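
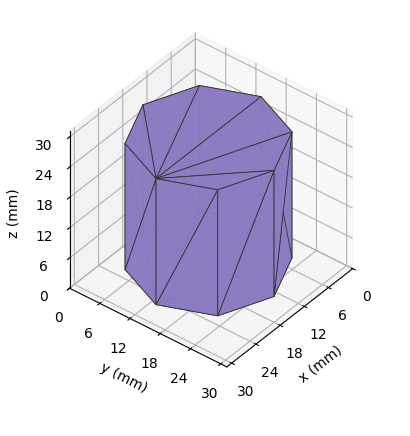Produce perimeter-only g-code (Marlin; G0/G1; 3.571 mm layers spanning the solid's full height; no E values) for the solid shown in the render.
Reading the render: the shape is a regular 8-sided prism (a cylinder approximated with 8 flat sides), circumscribed radius ≈ 13 mm, height ≈ 25 mm (dimensions read to the nearest mm from the axis ticks). For the g-code, the solid's height is divided into equal slices at the stated Δz and each level perimeter traced with G1 moves after a G0 lift.

; perimeter-only toolpath
G21 ; units = mm
G90 ; absolute positioning
G28 ; home
; layer 1
G0 Z3.571
G0 X26.000 Y13.000
G1 X22.192 Y22.192
G1 X13.000 Y26.000
G1 X3.808 Y22.192
G1 X0.000 Y13.000
G1 X3.808 Y3.808
G1 X13.000 Y0.000
G1 X22.192 Y3.808
G1 X26.000 Y13.000
; layer 2
G0 Z7.143
G0 X26.000 Y13.000
G1 X22.192 Y22.192
G1 X13.000 Y26.000
G1 X3.808 Y22.192
G1 X0.000 Y13.000
G1 X3.808 Y3.808
G1 X13.000 Y0.000
G1 X22.192 Y3.808
G1 X26.000 Y13.000
; layer 3
G0 Z10.714
G0 X26.000 Y13.000
G1 X22.192 Y22.192
G1 X13.000 Y26.000
G1 X3.808 Y22.192
G1 X0.000 Y13.000
G1 X3.808 Y3.808
G1 X13.000 Y0.000
G1 X22.192 Y3.808
G1 X26.000 Y13.000
; layer 4
G0 Z14.286
G0 X26.000 Y13.000
G1 X22.192 Y22.192
G1 X13.000 Y26.000
G1 X3.808 Y22.192
G1 X0.000 Y13.000
G1 X3.808 Y3.808
G1 X13.000 Y0.000
G1 X22.192 Y3.808
G1 X26.000 Y13.000
; layer 5
G0 Z17.857
G0 X26.000 Y13.000
G1 X22.192 Y22.192
G1 X13.000 Y26.000
G1 X3.808 Y22.192
G1 X0.000 Y13.000
G1 X3.808 Y3.808
G1 X13.000 Y0.000
G1 X22.192 Y3.808
G1 X26.000 Y13.000
; layer 6
G0 Z21.429
G0 X26.000 Y13.000
G1 X22.192 Y22.192
G1 X13.000 Y26.000
G1 X3.808 Y22.192
G1 X0.000 Y13.000
G1 X3.808 Y3.808
G1 X13.000 Y0.000
G1 X22.192 Y3.808
G1 X26.000 Y13.000
; layer 7
G0 Z25.000
G0 X26.000 Y13.000
G1 X22.192 Y22.192
G1 X13.000 Y26.000
G1 X3.808 Y22.192
G1 X0.000 Y13.000
G1 X3.808 Y3.808
G1 X13.000 Y0.000
G1 X22.192 Y3.808
G1 X26.000 Y13.000
M2 ; end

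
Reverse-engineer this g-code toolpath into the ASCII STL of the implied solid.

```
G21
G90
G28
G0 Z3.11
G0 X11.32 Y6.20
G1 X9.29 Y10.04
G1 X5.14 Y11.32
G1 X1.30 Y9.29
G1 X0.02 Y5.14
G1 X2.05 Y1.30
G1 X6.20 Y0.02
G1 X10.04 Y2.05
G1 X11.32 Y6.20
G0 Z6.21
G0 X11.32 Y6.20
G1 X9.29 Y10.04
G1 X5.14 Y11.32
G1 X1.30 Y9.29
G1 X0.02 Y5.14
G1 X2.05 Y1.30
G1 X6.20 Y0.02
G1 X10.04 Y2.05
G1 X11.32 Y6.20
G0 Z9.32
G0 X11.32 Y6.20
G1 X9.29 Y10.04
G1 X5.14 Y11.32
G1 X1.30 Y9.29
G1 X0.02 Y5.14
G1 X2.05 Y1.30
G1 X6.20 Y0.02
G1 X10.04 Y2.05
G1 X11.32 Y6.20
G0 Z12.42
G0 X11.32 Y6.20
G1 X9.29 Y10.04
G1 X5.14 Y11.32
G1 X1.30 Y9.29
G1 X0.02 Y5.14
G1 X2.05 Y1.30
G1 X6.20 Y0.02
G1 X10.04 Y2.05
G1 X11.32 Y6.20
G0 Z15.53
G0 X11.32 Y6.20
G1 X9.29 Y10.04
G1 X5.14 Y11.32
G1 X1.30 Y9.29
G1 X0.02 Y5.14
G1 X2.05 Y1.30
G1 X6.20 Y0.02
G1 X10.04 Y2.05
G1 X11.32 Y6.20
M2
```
solid part
  facet normal 0.0000 0.0000 -1.0000
    outer loop
      vertex 5.14 11.32 0.00
      vertex 9.29 10.04 0.00
      vertex 11.32 6.20 0.00
    endloop
  endfacet
  facet normal 0.0000 0.0000 -1.0000
    outer loop
      vertex 1.30 9.29 0.00
      vertex 5.14 11.32 0.00
      vertex 11.32 6.20 0.00
    endloop
  endfacet
  facet normal 0.0000 0.0000 -1.0000
    outer loop
      vertex 0.02 5.14 0.00
      vertex 1.30 9.29 0.00
      vertex 11.32 6.20 0.00
    endloop
  endfacet
  facet normal 0.0000 0.0000 -1.0000
    outer loop
      vertex 2.05 1.30 0.00
      vertex 0.02 5.14 0.00
      vertex 11.32 6.20 0.00
    endloop
  endfacet
  facet normal 0.0000 0.0000 -1.0000
    outer loop
      vertex 6.20 0.02 0.00
      vertex 2.05 1.30 0.00
      vertex 11.32 6.20 0.00
    endloop
  endfacet
  facet normal 0.0000 0.0000 -1.0000
    outer loop
      vertex 10.04 2.05 0.00
      vertex 6.20 0.02 0.00
      vertex 11.32 6.20 0.00
    endloop
  endfacet
  facet normal 0.0000 0.0000 1.0000
    outer loop
      vertex 11.32 6.20 15.53
      vertex 9.29 10.04 15.53
      vertex 5.14 11.32 15.53
    endloop
  endfacet
  facet normal 0.0000 0.0000 1.0000
    outer loop
      vertex 11.32 6.20 15.53
      vertex 5.14 11.32 15.53
      vertex 1.30 9.29 15.53
    endloop
  endfacet
  facet normal 0.0000 0.0000 1.0000
    outer loop
      vertex 11.32 6.20 15.53
      vertex 1.30 9.29 15.53
      vertex 0.02 5.14 15.53
    endloop
  endfacet
  facet normal 0.0000 0.0000 1.0000
    outer loop
      vertex 11.32 6.20 15.53
      vertex 0.02 5.14 15.53
      vertex 2.05 1.30 15.53
    endloop
  endfacet
  facet normal 0.0000 0.0000 1.0000
    outer loop
      vertex 11.32 6.20 15.53
      vertex 2.05 1.30 15.53
      vertex 6.20 0.02 15.53
    endloop
  endfacet
  facet normal 0.0000 0.0000 1.0000
    outer loop
      vertex 11.32 6.20 15.53
      vertex 6.20 0.02 15.53
      vertex 10.04 2.05 15.53
    endloop
  endfacet
  facet normal 0.8841 0.4674 0.0000
    outer loop
      vertex 11.32 6.20 0.00
      vertex 9.29 10.04 0.00
      vertex 9.29 10.04 15.53
    endloop
  endfacet
  facet normal 0.8841 0.4674 0.0000
    outer loop
      vertex 11.32 6.20 0.00
      vertex 9.29 10.04 15.53
      vertex 11.32 6.20 15.53
    endloop
  endfacet
  facet normal 0.2947 0.9556 0.0000
    outer loop
      vertex 9.29 10.04 0.00
      vertex 5.14 11.32 0.00
      vertex 5.14 11.32 15.53
    endloop
  endfacet
  facet normal 0.2947 0.9556 0.0000
    outer loop
      vertex 9.29 10.04 0.00
      vertex 5.14 11.32 15.53
      vertex 9.29 10.04 15.53
    endloop
  endfacet
  facet normal -0.4674 0.8841 0.0000
    outer loop
      vertex 5.14 11.32 0.00
      vertex 1.30 9.29 0.00
      vertex 1.30 9.29 15.53
    endloop
  endfacet
  facet normal -0.4674 0.8841 0.0000
    outer loop
      vertex 5.14 11.32 0.00
      vertex 1.30 9.29 15.53
      vertex 5.14 11.32 15.53
    endloop
  endfacet
  facet normal -0.9556 0.2947 0.0000
    outer loop
      vertex 1.30 9.29 0.00
      vertex 0.02 5.14 0.00
      vertex 0.02 5.14 15.53
    endloop
  endfacet
  facet normal -0.9556 0.2947 0.0000
    outer loop
      vertex 1.30 9.29 0.00
      vertex 0.02 5.14 15.53
      vertex 1.30 9.29 15.53
    endloop
  endfacet
  facet normal -0.8841 -0.4674 0.0000
    outer loop
      vertex 0.02 5.14 0.00
      vertex 2.05 1.30 0.00
      vertex 2.05 1.30 15.53
    endloop
  endfacet
  facet normal -0.8841 -0.4674 0.0000
    outer loop
      vertex 0.02 5.14 0.00
      vertex 2.05 1.30 15.53
      vertex 0.02 5.14 15.53
    endloop
  endfacet
  facet normal -0.2947 -0.9556 0.0000
    outer loop
      vertex 2.05 1.30 0.00
      vertex 6.20 0.02 0.00
      vertex 6.20 0.02 15.53
    endloop
  endfacet
  facet normal -0.2947 -0.9556 0.0000
    outer loop
      vertex 2.05 1.30 0.00
      vertex 6.20 0.02 15.53
      vertex 2.05 1.30 15.53
    endloop
  endfacet
  facet normal 0.4674 -0.8841 0.0000
    outer loop
      vertex 6.20 0.02 0.00
      vertex 10.04 2.05 0.00
      vertex 10.04 2.05 15.53
    endloop
  endfacet
  facet normal 0.4674 -0.8841 0.0000
    outer loop
      vertex 6.20 0.02 0.00
      vertex 10.04 2.05 15.53
      vertex 6.20 0.02 15.53
    endloop
  endfacet
  facet normal 0.9556 -0.2947 0.0000
    outer loop
      vertex 10.04 2.05 0.00
      vertex 11.32 6.20 0.00
      vertex 11.32 6.20 15.53
    endloop
  endfacet
  facet normal 0.9556 -0.2947 0.0000
    outer loop
      vertex 10.04 2.05 0.00
      vertex 11.32 6.20 15.53
      vertex 10.04 2.05 15.53
    endloop
  endfacet
endsolid part

The G0 Z moves step by Δz≈3.11 mm. Every layer's G1 loop is the same polygon, so the solid is a straight extrusion of it from z=0 to z≈15.5. Closing with flat bottom and top caps and triangulating gives 28 facets — a regular 8-sided prism (a cylinder approximated with 8 flat sides), circumscribed radius ≈ 5.67 mm, height ≈ 15.5 mm.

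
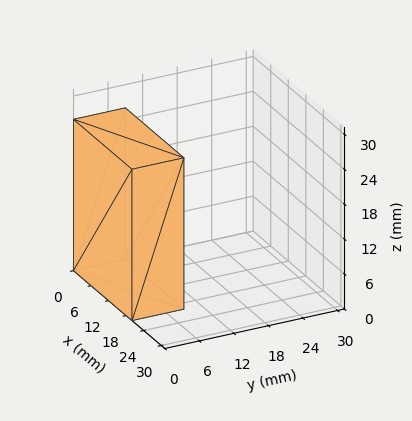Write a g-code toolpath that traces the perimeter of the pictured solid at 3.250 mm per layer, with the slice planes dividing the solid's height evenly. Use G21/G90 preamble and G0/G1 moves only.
Reading the render: the shape is a rectangular box, roughly 20 × 9 mm footprint and 26 mm tall (dimensions read to the nearest mm from the axis ticks). For the g-code, the solid's height is divided into equal slices at the stated Δz and each level perimeter traced with G1 moves after a G0 lift.

; perimeter-only toolpath
G21 ; units = mm
G90 ; absolute positioning
G28 ; home
; layer 1
G0 Z3.250
G0 X0.000 Y0.000
G1 X20.000 Y0.000
G1 X20.000 Y9.000
G1 X0.000 Y9.000
G1 X0.000 Y0.000
; layer 2
G0 Z6.500
G0 X0.000 Y0.000
G1 X20.000 Y0.000
G1 X20.000 Y9.000
G1 X0.000 Y9.000
G1 X0.000 Y0.000
; layer 3
G0 Z9.750
G0 X0.000 Y0.000
G1 X20.000 Y0.000
G1 X20.000 Y9.000
G1 X0.000 Y9.000
G1 X0.000 Y0.000
; layer 4
G0 Z13.000
G0 X0.000 Y0.000
G1 X20.000 Y0.000
G1 X20.000 Y9.000
G1 X0.000 Y9.000
G1 X0.000 Y0.000
; layer 5
G0 Z16.250
G0 X0.000 Y0.000
G1 X20.000 Y0.000
G1 X20.000 Y9.000
G1 X0.000 Y9.000
G1 X0.000 Y0.000
; layer 6
G0 Z19.500
G0 X0.000 Y0.000
G1 X20.000 Y0.000
G1 X20.000 Y9.000
G1 X0.000 Y9.000
G1 X0.000 Y0.000
; layer 7
G0 Z22.750
G0 X0.000 Y0.000
G1 X20.000 Y0.000
G1 X20.000 Y9.000
G1 X0.000 Y9.000
G1 X0.000 Y0.000
; layer 8
G0 Z26.000
G0 X0.000 Y0.000
G1 X20.000 Y0.000
G1 X20.000 Y9.000
G1 X0.000 Y9.000
G1 X0.000 Y0.000
M2 ; end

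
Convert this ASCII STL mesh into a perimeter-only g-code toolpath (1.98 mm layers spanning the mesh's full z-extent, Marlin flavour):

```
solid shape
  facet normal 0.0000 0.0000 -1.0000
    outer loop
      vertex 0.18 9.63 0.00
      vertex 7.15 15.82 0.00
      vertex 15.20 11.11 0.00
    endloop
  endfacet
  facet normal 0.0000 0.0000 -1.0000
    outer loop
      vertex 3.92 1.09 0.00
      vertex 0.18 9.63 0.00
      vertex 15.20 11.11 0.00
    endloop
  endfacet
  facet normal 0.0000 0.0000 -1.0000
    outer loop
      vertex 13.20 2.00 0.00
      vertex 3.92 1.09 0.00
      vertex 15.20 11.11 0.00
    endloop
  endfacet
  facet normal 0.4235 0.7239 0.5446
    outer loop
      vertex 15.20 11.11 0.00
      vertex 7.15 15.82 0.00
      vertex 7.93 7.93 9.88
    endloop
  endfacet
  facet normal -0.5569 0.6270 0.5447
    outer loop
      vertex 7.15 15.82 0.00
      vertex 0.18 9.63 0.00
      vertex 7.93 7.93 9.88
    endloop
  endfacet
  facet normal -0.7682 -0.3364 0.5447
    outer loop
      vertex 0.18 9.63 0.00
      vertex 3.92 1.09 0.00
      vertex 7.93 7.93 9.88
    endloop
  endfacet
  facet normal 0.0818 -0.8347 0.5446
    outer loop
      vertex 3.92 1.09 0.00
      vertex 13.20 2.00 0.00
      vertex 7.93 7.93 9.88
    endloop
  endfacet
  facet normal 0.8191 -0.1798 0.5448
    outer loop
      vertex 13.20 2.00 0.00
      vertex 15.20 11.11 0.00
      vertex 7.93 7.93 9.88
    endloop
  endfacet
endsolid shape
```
; perimeter-only toolpath
G21 ; units = mm
G90 ; absolute positioning
G28 ; home
; layer 1
G0 Z1.98
G0 X13.75 Y10.47
G1 X7.31 Y14.24
G1 X1.73 Y9.29
G1 X4.72 Y2.46
G1 X12.15 Y3.19
G1 X13.75 Y10.47
; layer 2
G0 Z3.95
G0 X12.29 Y9.84
G1 X7.46 Y12.66
G1 X3.28 Y8.95
G1 X5.52 Y3.83
G1 X11.09 Y4.37
G1 X12.29 Y9.84
; layer 3
G0 Z5.93
G0 X10.84 Y9.20
G1 X7.62 Y11.09
G1 X4.83 Y8.61
G1 X6.33 Y5.19
G1 X10.04 Y5.56
G1 X10.84 Y9.20
; layer 4
G0 Z7.90
G0 X9.38 Y8.57
G1 X7.77 Y9.51
G1 X6.38 Y8.27
G1 X7.13 Y6.56
G1 X8.98 Y6.74
G1 X9.38 Y8.57
M2 ; end

The solid is a regular 5-sided pyramid, base circumscribed radius ≈ 7.93 mm, apex at z ≈ 9.88 mm. Slicing at Δz = 1.98 mm — 5 equal slices spanning the solid's height, so layer i sits at z = i·h/5 — gives 4 non-empty perimeters. Each is a 5-segment closed polygon; G0 lifts to the layer z and rapids to the start vertex, then G1 traces the edges. The cross-section shrinks linearly with z (the slice at the apex is degenerate and omitted).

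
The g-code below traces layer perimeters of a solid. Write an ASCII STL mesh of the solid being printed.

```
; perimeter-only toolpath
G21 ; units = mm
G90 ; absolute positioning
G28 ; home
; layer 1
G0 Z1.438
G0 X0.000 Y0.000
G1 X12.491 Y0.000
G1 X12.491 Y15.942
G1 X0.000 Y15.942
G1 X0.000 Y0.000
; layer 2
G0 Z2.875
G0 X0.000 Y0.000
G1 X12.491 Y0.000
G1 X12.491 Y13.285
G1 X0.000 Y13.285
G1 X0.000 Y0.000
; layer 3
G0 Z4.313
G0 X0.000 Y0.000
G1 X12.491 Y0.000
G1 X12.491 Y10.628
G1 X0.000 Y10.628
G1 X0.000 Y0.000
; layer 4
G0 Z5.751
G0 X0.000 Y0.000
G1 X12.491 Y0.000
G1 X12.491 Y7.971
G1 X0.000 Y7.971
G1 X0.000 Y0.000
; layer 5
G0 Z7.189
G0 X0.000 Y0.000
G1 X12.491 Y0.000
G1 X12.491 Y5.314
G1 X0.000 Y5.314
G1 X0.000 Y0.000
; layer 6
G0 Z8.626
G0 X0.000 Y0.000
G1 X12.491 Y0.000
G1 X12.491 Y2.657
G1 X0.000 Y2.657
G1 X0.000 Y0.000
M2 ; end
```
solid part
  facet normal 0.0000 0.0000 -1.0000
    outer loop
      vertex 12.491 18.599 0.000
      vertex 12.491 0.000 0.000
      vertex 0.000 0.000 0.000
    endloop
  endfacet
  facet normal 0.0000 0.0000 -1.0000
    outer loop
      vertex 0.000 18.599 0.000
      vertex 12.491 18.599 0.000
      vertex 0.000 0.000 0.000
    endloop
  endfacet
  facet normal 0.0000 -1.0000 0.0000
    outer loop
      vertex 0.000 0.000 0.000
      vertex 12.491 0.000 0.000
      vertex 12.491 0.000 10.064
    endloop
  endfacet
  facet normal 0.0000 -1.0000 0.0000
    outer loop
      vertex 0.000 0.000 0.000
      vertex 12.491 0.000 10.064
      vertex 0.000 0.000 10.064
    endloop
  endfacet
  facet normal 0.0000 0.4759 0.8795
    outer loop
      vertex 0.000 0.000 10.064
      vertex 12.491 0.000 10.064
      vertex 12.491 18.599 0.000
    endloop
  endfacet
  facet normal 0.0000 0.4759 0.8795
    outer loop
      vertex 0.000 0.000 10.064
      vertex 12.491 18.599 0.000
      vertex 0.000 18.599 0.000
    endloop
  endfacet
  facet normal -1.0000 0.0000 0.0000
    outer loop
      vertex 0.000 0.000 10.064
      vertex 0.000 18.599 0.000
      vertex 0.000 0.000 0.000
    endloop
  endfacet
  facet normal 1.0000 0.0000 0.0000
    outer loop
      vertex 12.491 0.000 0.000
      vertex 12.491 18.599 0.000
      vertex 12.491 0.000 10.064
    endloop
  endfacet
endsolid part

The G0 Z moves step by Δz≈1.438 mm. The G1 loops shrink linearly with z, so the solid tapers from its base footprint up to z≈10.1. Closing with a flat bottom cap and the tapered top and triangulating gives 8 facets — a wedge (ramp): 12.5 × 18.6 mm base, rising to 10.1 mm along the y=0 edge and sloping linearly to z=0 at y=18.6.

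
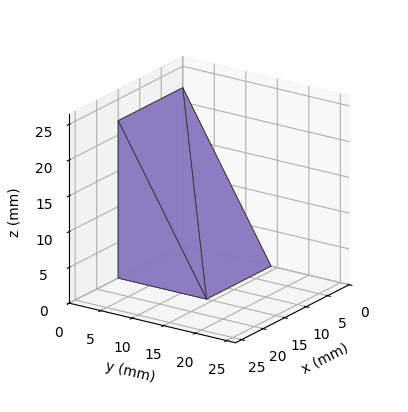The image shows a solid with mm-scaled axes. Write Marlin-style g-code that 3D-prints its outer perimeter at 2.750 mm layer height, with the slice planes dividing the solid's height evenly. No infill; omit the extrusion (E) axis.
Reading the render: the shape is a wedge (ramp): 15 × 14 mm base, rising to 22 mm along the y=0 edge and sloping linearly to z=0 at y=14 (dimensions read to the nearest mm from the axis ticks). For the g-code, the solid's height is divided into equal slices at the stated Δz and each level perimeter traced with G1 moves after a G0 lift.

; perimeter-only toolpath
G21 ; units = mm
G90 ; absolute positioning
G28 ; home
; layer 1
G0 Z2.750
G0 X0.000 Y0.000
G1 X15.000 Y0.000
G1 X15.000 Y12.250
G1 X0.000 Y12.250
G1 X0.000 Y0.000
; layer 2
G0 Z5.500
G0 X0.000 Y0.000
G1 X15.000 Y0.000
G1 X15.000 Y10.500
G1 X0.000 Y10.500
G1 X0.000 Y0.000
; layer 3
G0 Z8.250
G0 X0.000 Y0.000
G1 X15.000 Y0.000
G1 X15.000 Y8.750
G1 X0.000 Y8.750
G1 X0.000 Y0.000
; layer 4
G0 Z11.000
G0 X0.000 Y0.000
G1 X15.000 Y0.000
G1 X15.000 Y7.000
G1 X0.000 Y7.000
G1 X0.000 Y0.000
; layer 5
G0 Z13.750
G0 X0.000 Y0.000
G1 X15.000 Y0.000
G1 X15.000 Y5.250
G1 X0.000 Y5.250
G1 X0.000 Y0.000
; layer 6
G0 Z16.500
G0 X0.000 Y0.000
G1 X15.000 Y0.000
G1 X15.000 Y3.500
G1 X0.000 Y3.500
G1 X0.000 Y0.000
; layer 7
G0 Z19.250
G0 X0.000 Y0.000
G1 X15.000 Y0.000
G1 X15.000 Y1.750
G1 X0.000 Y1.750
G1 X0.000 Y0.000
M2 ; end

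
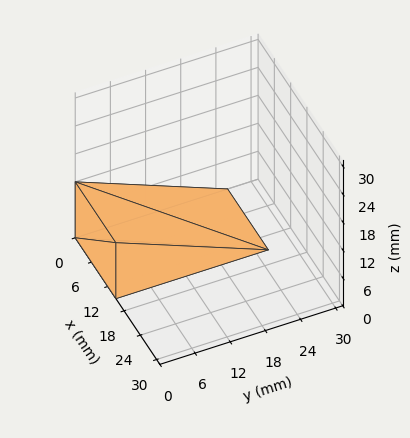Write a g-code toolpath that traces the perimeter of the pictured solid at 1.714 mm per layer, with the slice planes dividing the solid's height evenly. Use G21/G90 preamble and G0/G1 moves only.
Reading the render: the shape is a wedge (ramp): 15 × 26 mm base, rising to 12 mm along the y=0 edge and sloping linearly to z=0 at y=26 (dimensions read to the nearest mm from the axis ticks). For the g-code, the solid's height is divided into equal slices at the stated Δz and each level perimeter traced with G1 moves after a G0 lift.

; perimeter-only toolpath
G21 ; units = mm
G90 ; absolute positioning
G28 ; home
; layer 1
G0 Z1.714
G0 X0.000 Y0.000
G1 X15.000 Y0.000
G1 X15.000 Y22.286
G1 X0.000 Y22.286
G1 X0.000 Y0.000
; layer 2
G0 Z3.429
G0 X0.000 Y0.000
G1 X15.000 Y0.000
G1 X15.000 Y18.571
G1 X0.000 Y18.571
G1 X0.000 Y0.000
; layer 3
G0 Z5.143
G0 X0.000 Y0.000
G1 X15.000 Y0.000
G1 X15.000 Y14.857
G1 X0.000 Y14.857
G1 X0.000 Y0.000
; layer 4
G0 Z6.857
G0 X0.000 Y0.000
G1 X15.000 Y0.000
G1 X15.000 Y11.143
G1 X0.000 Y11.143
G1 X0.000 Y0.000
; layer 5
G0 Z8.571
G0 X0.000 Y0.000
G1 X15.000 Y0.000
G1 X15.000 Y7.429
G1 X0.000 Y7.429
G1 X0.000 Y0.000
; layer 6
G0 Z10.286
G0 X0.000 Y0.000
G1 X15.000 Y0.000
G1 X15.000 Y3.714
G1 X0.000 Y3.714
G1 X0.000 Y0.000
M2 ; end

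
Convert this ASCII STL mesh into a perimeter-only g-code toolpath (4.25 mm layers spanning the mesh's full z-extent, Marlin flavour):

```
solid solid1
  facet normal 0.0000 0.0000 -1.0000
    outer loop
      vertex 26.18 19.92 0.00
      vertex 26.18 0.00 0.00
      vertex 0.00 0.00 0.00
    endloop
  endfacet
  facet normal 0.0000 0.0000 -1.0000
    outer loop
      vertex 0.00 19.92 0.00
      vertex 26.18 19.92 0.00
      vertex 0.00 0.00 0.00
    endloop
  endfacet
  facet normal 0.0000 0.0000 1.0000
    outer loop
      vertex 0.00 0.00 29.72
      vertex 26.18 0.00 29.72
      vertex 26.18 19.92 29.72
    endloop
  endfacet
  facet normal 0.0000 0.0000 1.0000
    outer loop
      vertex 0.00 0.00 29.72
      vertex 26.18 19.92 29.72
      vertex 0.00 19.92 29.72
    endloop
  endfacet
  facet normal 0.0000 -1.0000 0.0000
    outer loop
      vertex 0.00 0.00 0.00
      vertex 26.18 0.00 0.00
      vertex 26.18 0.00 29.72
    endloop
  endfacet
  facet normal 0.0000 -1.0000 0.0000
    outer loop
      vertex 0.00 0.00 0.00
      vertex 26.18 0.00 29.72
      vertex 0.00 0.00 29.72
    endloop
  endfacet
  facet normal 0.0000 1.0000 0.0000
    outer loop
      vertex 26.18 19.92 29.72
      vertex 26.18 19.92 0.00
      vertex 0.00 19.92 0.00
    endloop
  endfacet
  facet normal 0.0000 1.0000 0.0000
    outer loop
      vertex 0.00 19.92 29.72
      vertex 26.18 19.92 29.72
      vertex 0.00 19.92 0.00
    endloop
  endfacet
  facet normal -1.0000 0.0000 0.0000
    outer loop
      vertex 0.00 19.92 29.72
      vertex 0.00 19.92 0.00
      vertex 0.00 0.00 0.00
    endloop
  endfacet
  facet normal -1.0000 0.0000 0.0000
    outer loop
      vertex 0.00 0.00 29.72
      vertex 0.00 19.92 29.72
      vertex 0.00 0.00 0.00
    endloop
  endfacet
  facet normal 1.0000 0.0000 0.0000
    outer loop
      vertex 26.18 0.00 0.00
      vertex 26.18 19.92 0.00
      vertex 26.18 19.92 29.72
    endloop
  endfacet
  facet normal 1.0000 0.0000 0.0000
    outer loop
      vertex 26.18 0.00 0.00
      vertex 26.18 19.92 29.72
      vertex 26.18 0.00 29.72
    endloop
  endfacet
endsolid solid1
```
; perimeter-only toolpath
G21 ; units = mm
G90 ; absolute positioning
G28 ; home
; layer 1
G0 Z4.25
G0 X0.00 Y0.00
G1 X26.18 Y0.00
G1 X26.18 Y19.92
G1 X0.00 Y19.92
G1 X0.00 Y0.00
; layer 2
G0 Z8.49
G0 X0.00 Y0.00
G1 X26.18 Y0.00
G1 X26.18 Y19.92
G1 X0.00 Y19.92
G1 X0.00 Y0.00
; layer 3
G0 Z12.74
G0 X0.00 Y0.00
G1 X26.18 Y0.00
G1 X26.18 Y19.92
G1 X0.00 Y19.92
G1 X0.00 Y0.00
; layer 4
G0 Z16.98
G0 X0.00 Y0.00
G1 X26.18 Y0.00
G1 X26.18 Y19.92
G1 X0.00 Y19.92
G1 X0.00 Y0.00
; layer 5
G0 Z21.23
G0 X0.00 Y0.00
G1 X26.18 Y0.00
G1 X26.18 Y19.92
G1 X0.00 Y19.92
G1 X0.00 Y0.00
; layer 6
G0 Z25.47
G0 X0.00 Y0.00
G1 X26.18 Y0.00
G1 X26.18 Y19.92
G1 X0.00 Y19.92
G1 X0.00 Y0.00
; layer 7
G0 Z29.72
G0 X0.00 Y0.00
G1 X26.18 Y0.00
G1 X26.18 Y19.92
G1 X0.00 Y19.92
G1 X0.00 Y0.00
M2 ; end

The solid is a rectangular box, roughly 26.2 × 19.9 mm footprint and 29.7 mm tall. Slicing at Δz = 4.25 mm — 7 equal slices spanning the solid's height, so layer i sits at z = i·h/7 — gives 7 non-empty perimeters. Each is a 4-segment closed polygon; G0 lifts to the layer z and rapids to the start vertex, then G1 traces the edges.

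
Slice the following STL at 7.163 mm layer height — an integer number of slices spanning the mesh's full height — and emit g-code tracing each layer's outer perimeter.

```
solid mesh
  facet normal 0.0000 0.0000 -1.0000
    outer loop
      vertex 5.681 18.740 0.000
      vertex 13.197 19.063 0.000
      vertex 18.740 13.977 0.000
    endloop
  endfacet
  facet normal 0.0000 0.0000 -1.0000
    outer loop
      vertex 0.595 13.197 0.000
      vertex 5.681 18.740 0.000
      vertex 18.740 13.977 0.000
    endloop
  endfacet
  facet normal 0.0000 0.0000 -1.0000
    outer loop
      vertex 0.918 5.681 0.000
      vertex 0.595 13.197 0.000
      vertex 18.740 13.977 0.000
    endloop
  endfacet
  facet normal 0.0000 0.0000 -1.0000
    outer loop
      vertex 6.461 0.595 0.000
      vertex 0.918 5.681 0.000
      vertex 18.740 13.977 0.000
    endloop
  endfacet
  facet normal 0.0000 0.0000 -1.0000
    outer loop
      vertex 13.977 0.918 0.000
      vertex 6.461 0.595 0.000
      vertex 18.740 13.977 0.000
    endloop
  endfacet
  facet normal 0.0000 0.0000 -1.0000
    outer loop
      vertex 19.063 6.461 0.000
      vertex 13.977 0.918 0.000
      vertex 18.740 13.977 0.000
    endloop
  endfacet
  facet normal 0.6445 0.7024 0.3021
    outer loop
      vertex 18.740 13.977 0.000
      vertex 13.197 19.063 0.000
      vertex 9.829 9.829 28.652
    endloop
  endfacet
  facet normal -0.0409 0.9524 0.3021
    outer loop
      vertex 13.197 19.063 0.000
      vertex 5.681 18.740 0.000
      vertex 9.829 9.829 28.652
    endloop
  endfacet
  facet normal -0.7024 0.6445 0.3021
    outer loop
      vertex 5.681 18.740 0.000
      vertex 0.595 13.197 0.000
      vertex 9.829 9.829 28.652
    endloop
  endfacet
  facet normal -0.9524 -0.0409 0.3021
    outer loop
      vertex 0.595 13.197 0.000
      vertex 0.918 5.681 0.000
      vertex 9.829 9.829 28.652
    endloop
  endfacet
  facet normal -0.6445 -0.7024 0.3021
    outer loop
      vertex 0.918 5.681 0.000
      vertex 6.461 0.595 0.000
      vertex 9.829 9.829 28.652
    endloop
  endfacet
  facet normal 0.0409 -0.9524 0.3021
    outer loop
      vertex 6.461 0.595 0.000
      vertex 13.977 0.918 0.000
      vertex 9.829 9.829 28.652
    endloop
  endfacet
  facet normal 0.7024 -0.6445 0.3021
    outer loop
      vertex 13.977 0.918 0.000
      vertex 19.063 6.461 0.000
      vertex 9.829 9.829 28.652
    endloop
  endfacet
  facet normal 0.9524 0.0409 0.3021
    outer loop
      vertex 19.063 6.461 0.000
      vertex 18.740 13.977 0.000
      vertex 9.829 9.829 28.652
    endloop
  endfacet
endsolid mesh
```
; perimeter-only toolpath
G21 ; units = mm
G90 ; absolute positioning
G28 ; home
; layer 1
G0 Z7.163
G0 X16.512 Y12.940
G1 X12.355 Y16.755
G1 X6.718 Y16.512
G1 X2.904 Y12.355
G1 X3.146 Y6.718
G1 X7.303 Y2.904
G1 X12.940 Y3.146
G1 X16.755 Y7.303
G1 X16.512 Y12.940
; layer 2
G0 Z14.326
G0 X14.284 Y11.903
G1 X11.513 Y14.446
G1 X7.755 Y14.284
G1 X5.212 Y11.513
G1 X5.373 Y7.755
G1 X8.145 Y5.212
G1 X11.903 Y5.373
G1 X14.446 Y8.145
G1 X14.284 Y11.903
; layer 3
G0 Z21.489
G0 X12.057 Y10.866
G1 X10.671 Y12.137
G1 X8.792 Y12.057
G1 X7.521 Y10.671
G1 X7.601 Y8.792
G1 X8.987 Y7.521
G1 X10.866 Y7.601
G1 X12.137 Y8.987
G1 X12.057 Y10.866
M2 ; end

The solid is a regular 8-sided pyramid, base circumscribed radius ≈ 9.83 mm, apex at z ≈ 28.7 mm. Slicing at Δz = 7.163 mm — 4 equal slices spanning the solid's height, so layer i sits at z = i·h/4 — gives 3 non-empty perimeters. Each is a 8-segment closed polygon; G0 lifts to the layer z and rapids to the start vertex, then G1 traces the edges. The cross-section shrinks linearly with z (the slice at the apex is degenerate and omitted).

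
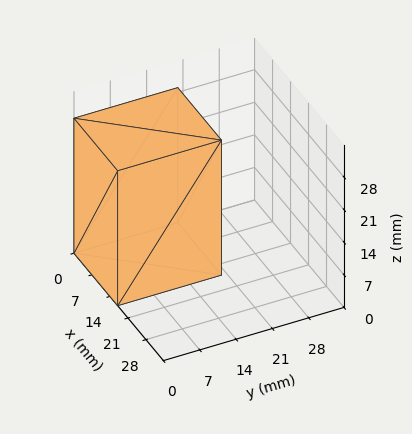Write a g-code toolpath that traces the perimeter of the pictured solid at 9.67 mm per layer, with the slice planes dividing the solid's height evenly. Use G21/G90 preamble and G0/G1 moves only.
Reading the render: the shape is a rectangular box, roughly 17 × 20 mm footprint and 29 mm tall (dimensions read to the nearest mm from the axis ticks). For the g-code, the solid's height is divided into equal slices at the stated Δz and each level perimeter traced with G1 moves after a G0 lift.

; perimeter-only toolpath
G21 ; units = mm
G90 ; absolute positioning
G28 ; home
; layer 1
G0 Z9.67
G0 X0.00 Y0.00
G1 X17.00 Y0.00
G1 X17.00 Y20.00
G1 X0.00 Y20.00
G1 X0.00 Y0.00
; layer 2
G0 Z19.33
G0 X0.00 Y0.00
G1 X17.00 Y0.00
G1 X17.00 Y20.00
G1 X0.00 Y20.00
G1 X0.00 Y0.00
; layer 3
G0 Z29.00
G0 X0.00 Y0.00
G1 X17.00 Y0.00
G1 X17.00 Y20.00
G1 X0.00 Y20.00
G1 X0.00 Y0.00
M2 ; end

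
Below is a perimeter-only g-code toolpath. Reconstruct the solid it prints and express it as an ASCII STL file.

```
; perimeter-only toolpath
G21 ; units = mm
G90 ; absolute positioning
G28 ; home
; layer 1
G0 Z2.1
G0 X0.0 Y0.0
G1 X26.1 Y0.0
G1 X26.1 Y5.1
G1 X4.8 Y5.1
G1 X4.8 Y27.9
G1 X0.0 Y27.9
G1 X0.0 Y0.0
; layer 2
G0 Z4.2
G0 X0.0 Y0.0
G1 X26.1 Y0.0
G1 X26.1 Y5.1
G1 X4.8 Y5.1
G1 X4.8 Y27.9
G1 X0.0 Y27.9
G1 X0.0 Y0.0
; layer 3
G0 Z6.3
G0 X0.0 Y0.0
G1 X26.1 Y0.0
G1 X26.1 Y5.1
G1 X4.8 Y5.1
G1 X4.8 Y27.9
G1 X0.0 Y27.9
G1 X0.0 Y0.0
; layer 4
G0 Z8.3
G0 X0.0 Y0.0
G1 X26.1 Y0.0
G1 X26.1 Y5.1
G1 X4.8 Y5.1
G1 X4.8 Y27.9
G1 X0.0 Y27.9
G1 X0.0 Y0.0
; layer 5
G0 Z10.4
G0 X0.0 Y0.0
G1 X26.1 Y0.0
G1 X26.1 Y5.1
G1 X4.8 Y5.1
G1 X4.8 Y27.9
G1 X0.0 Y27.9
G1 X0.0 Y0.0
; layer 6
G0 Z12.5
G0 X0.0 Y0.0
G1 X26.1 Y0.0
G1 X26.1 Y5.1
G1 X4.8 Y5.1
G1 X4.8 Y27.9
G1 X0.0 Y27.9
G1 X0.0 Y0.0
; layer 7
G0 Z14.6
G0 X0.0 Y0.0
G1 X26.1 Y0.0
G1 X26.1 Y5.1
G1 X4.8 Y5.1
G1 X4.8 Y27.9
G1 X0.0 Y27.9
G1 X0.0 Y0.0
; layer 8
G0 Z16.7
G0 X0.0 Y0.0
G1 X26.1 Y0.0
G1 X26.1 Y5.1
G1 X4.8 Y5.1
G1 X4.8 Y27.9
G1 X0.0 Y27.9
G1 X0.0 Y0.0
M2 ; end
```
solid part
  facet normal 0.0000 0.0000 -1.0000
    outer loop
      vertex 26.1 5.1 0.0
      vertex 26.1 0.0 0.0
      vertex 0.0 0.0 0.0
    endloop
  endfacet
  facet normal 0.0000 0.0000 -1.0000
    outer loop
      vertex 4.8 5.1 0.0
      vertex 26.1 5.1 0.0
      vertex 0.0 0.0 0.0
    endloop
  endfacet
  facet normal 0.0000 0.0000 -1.0000
    outer loop
      vertex 4.8 27.9 0.0
      vertex 4.8 5.1 0.0
      vertex 0.0 0.0 0.0
    endloop
  endfacet
  facet normal 0.0000 0.0000 -1.0000
    outer loop
      vertex 0.0 27.9 0.0
      vertex 4.8 27.9 0.0
      vertex 0.0 0.0 0.0
    endloop
  endfacet
  facet normal 0.0000 0.0000 1.0000
    outer loop
      vertex 0.0 0.0 16.7
      vertex 26.1 0.0 16.7
      vertex 26.1 5.1 16.7
    endloop
  endfacet
  facet normal 0.0000 0.0000 1.0000
    outer loop
      vertex 0.0 0.0 16.7
      vertex 26.1 5.1 16.7
      vertex 4.8 5.1 16.7
    endloop
  endfacet
  facet normal 0.0000 0.0000 1.0000
    outer loop
      vertex 0.0 0.0 16.7
      vertex 4.8 5.1 16.7
      vertex 4.8 27.9 16.7
    endloop
  endfacet
  facet normal 0.0000 0.0000 1.0000
    outer loop
      vertex 0.0 0.0 16.7
      vertex 4.8 27.9 16.7
      vertex 0.0 27.9 16.7
    endloop
  endfacet
  facet normal 0.0000 -1.0000 0.0000
    outer loop
      vertex 0.0 0.0 0.0
      vertex 26.1 0.0 0.0
      vertex 26.1 0.0 16.7
    endloop
  endfacet
  facet normal 0.0000 -1.0000 0.0000
    outer loop
      vertex 0.0 0.0 0.0
      vertex 26.1 0.0 16.7
      vertex 0.0 0.0 16.7
    endloop
  endfacet
  facet normal 1.0000 0.0000 0.0000
    outer loop
      vertex 26.1 0.0 0.0
      vertex 26.1 5.1 0.0
      vertex 26.1 5.1 16.7
    endloop
  endfacet
  facet normal 1.0000 0.0000 0.0000
    outer loop
      vertex 26.1 0.0 0.0
      vertex 26.1 5.1 16.7
      vertex 26.1 0.0 16.7
    endloop
  endfacet
  facet normal 0.0000 1.0000 0.0000
    outer loop
      vertex 26.1 5.1 0.0
      vertex 4.8 5.1 0.0
      vertex 4.8 5.1 16.7
    endloop
  endfacet
  facet normal 0.0000 1.0000 0.0000
    outer loop
      vertex 26.1 5.1 0.0
      vertex 4.8 5.1 16.7
      vertex 26.1 5.1 16.7
    endloop
  endfacet
  facet normal 1.0000 0.0000 0.0000
    outer loop
      vertex 4.8 5.1 0.0
      vertex 4.8 27.9 0.0
      vertex 4.8 27.9 16.7
    endloop
  endfacet
  facet normal 1.0000 0.0000 0.0000
    outer loop
      vertex 4.8 5.1 0.0
      vertex 4.8 27.9 16.7
      vertex 4.8 5.1 16.7
    endloop
  endfacet
  facet normal 0.0000 1.0000 0.0000
    outer loop
      vertex 4.8 27.9 0.0
      vertex 0.0 27.9 0.0
      vertex 0.0 27.9 16.7
    endloop
  endfacet
  facet normal 0.0000 1.0000 0.0000
    outer loop
      vertex 4.8 27.9 0.0
      vertex 0.0 27.9 16.7
      vertex 4.8 27.9 16.7
    endloop
  endfacet
  facet normal -1.0000 0.0000 0.0000
    outer loop
      vertex 0.0 27.9 0.0
      vertex 0.0 0.0 0.0
      vertex 0.0 0.0 16.7
    endloop
  endfacet
  facet normal -1.0000 0.0000 0.0000
    outer loop
      vertex 0.0 27.9 0.0
      vertex 0.0 0.0 16.7
      vertex 0.0 27.9 16.7
    endloop
  endfacet
endsolid part

The G0 Z moves step by Δz≈2.1 mm. Every layer's G1 loop is the same polygon, so the solid is a straight extrusion of it from z=0 to z≈16.7. Closing with flat bottom and top caps and triangulating gives 20 facets — an L-shaped prism: outer 26.1 × 27.9 mm, arm thicknesses ≈ 5.1 mm (horizontal) and 4.8 mm (vertical), extruded 16.7 mm in z.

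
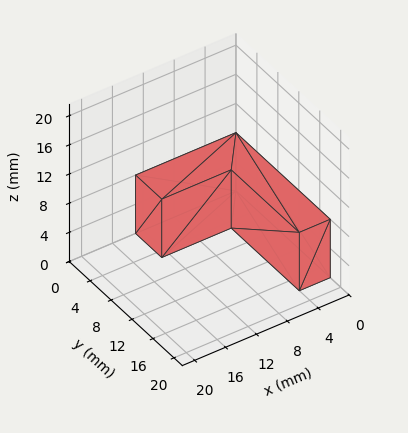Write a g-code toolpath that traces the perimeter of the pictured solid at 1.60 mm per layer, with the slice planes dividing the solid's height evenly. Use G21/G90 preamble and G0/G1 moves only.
Reading the render: the shape is an L-shaped prism: outer 13 × 18 mm, arm thicknesses ≈ 5 mm (horizontal) and 4 mm (vertical), extruded 8 mm in z (dimensions read to the nearest mm from the axis ticks). For the g-code, the solid's height is divided into equal slices at the stated Δz and each level perimeter traced with G1 moves after a G0 lift.

; perimeter-only toolpath
G21 ; units = mm
G90 ; absolute positioning
G28 ; home
; layer 1
G0 Z1.60
G0 X0.00 Y0.00
G1 X13.00 Y0.00
G1 X13.00 Y5.00
G1 X4.00 Y5.00
G1 X4.00 Y18.00
G1 X0.00 Y18.00
G1 X0.00 Y0.00
; layer 2
G0 Z3.20
G0 X0.00 Y0.00
G1 X13.00 Y0.00
G1 X13.00 Y5.00
G1 X4.00 Y5.00
G1 X4.00 Y18.00
G1 X0.00 Y18.00
G1 X0.00 Y0.00
; layer 3
G0 Z4.80
G0 X0.00 Y0.00
G1 X13.00 Y0.00
G1 X13.00 Y5.00
G1 X4.00 Y5.00
G1 X4.00 Y18.00
G1 X0.00 Y18.00
G1 X0.00 Y0.00
; layer 4
G0 Z6.40
G0 X0.00 Y0.00
G1 X13.00 Y0.00
G1 X13.00 Y5.00
G1 X4.00 Y5.00
G1 X4.00 Y18.00
G1 X0.00 Y18.00
G1 X0.00 Y0.00
; layer 5
G0 Z8.00
G0 X0.00 Y0.00
G1 X13.00 Y0.00
G1 X13.00 Y5.00
G1 X4.00 Y5.00
G1 X4.00 Y18.00
G1 X0.00 Y18.00
G1 X0.00 Y0.00
M2 ; end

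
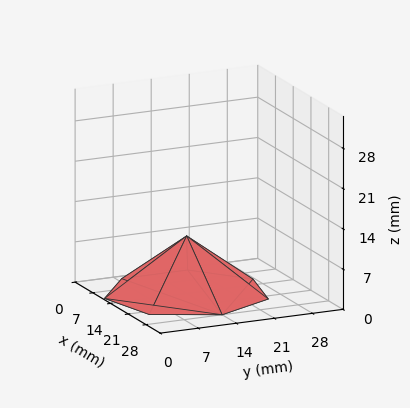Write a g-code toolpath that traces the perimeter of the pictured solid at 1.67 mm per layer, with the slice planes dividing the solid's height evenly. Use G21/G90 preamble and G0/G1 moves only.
Reading the render: the shape is a regular 7-sided pyramid, base circumscribed radius ≈ 14 mm, apex at z ≈ 10 mm (dimensions read to the nearest mm from the axis ticks). For the g-code, the solid's height is divided into equal slices at the stated Δz and each level perimeter traced with G1 moves after a G0 lift.

; perimeter-only toolpath
G21 ; units = mm
G90 ; absolute positioning
G28 ; home
; layer 1
G0 Z1.67
G0 X25.67 Y14.00
G1 X21.28 Y23.12
G1 X11.40 Y25.38
G1 X3.49 Y19.06
G1 X3.49 Y8.94
G1 X11.40 Y2.63
G1 X21.28 Y4.88
G1 X25.67 Y14.00
; layer 2
G0 Z3.33
G0 X23.33 Y14.00
G1 X19.82 Y21.30
G1 X11.92 Y23.10
G1 X5.59 Y18.05
G1 X5.59 Y9.95
G1 X11.92 Y4.90
G1 X19.82 Y6.70
G1 X23.33 Y14.00
; layer 3
G0 Z5.00
G0 X21.00 Y14.00
G1 X18.37 Y19.48
G1 X12.44 Y20.82
G1 X7.70 Y17.04
G1 X7.70 Y10.96
G1 X12.44 Y7.17
G1 X18.37 Y8.53
G1 X21.00 Y14.00
; layer 4
G0 Z6.67
G0 X18.67 Y14.00
G1 X16.91 Y17.65
G1 X12.96 Y18.55
G1 X9.80 Y16.02
G1 X9.80 Y11.98
G1 X12.96 Y9.45
G1 X16.91 Y10.35
G1 X18.67 Y14.00
; layer 5
G0 Z8.33
G0 X16.33 Y14.00
G1 X15.46 Y15.82
G1 X13.48 Y16.27
G1 X11.90 Y15.01
G1 X11.90 Y12.99
G1 X13.48 Y11.73
G1 X15.46 Y12.18
G1 X16.33 Y14.00
M2 ; end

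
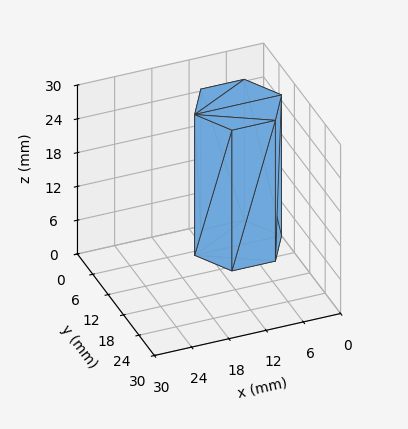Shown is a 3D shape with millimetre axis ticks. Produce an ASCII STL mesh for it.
Reading the render: the shape is a regular 6-sided prism (a cylinder approximated with 6 flat sides), circumscribed radius ≈ 7 mm, height ≈ 25 mm (dimensions read to the nearest mm from the axis ticks). For the STL, each face is triangulated and given an outward normal.

solid part
  facet normal 0.0000 0.0000 -1.0000
    outer loop
      vertex 3.50 13.06 0.00
      vertex 10.50 13.06 0.00
      vertex 14.00 7.00 0.00
    endloop
  endfacet
  facet normal 0.0000 0.0000 -1.0000
    outer loop
      vertex 0.00 7.00 0.00
      vertex 3.50 13.06 0.00
      vertex 14.00 7.00 0.00
    endloop
  endfacet
  facet normal 0.0000 0.0000 -1.0000
    outer loop
      vertex 3.50 0.94 0.00
      vertex 0.00 7.00 0.00
      vertex 14.00 7.00 0.00
    endloop
  endfacet
  facet normal 0.0000 0.0000 -1.0000
    outer loop
      vertex 10.50 0.94 0.00
      vertex 3.50 0.94 0.00
      vertex 14.00 7.00 0.00
    endloop
  endfacet
  facet normal 0.0000 0.0000 1.0000
    outer loop
      vertex 14.00 7.00 25.00
      vertex 10.50 13.06 25.00
      vertex 3.50 13.06 25.00
    endloop
  endfacet
  facet normal 0.0000 0.0000 1.0000
    outer loop
      vertex 14.00 7.00 25.00
      vertex 3.50 13.06 25.00
      vertex 0.00 7.00 25.00
    endloop
  endfacet
  facet normal 0.0000 0.0000 1.0000
    outer loop
      vertex 14.00 7.00 25.00
      vertex 0.00 7.00 25.00
      vertex 3.50 0.94 25.00
    endloop
  endfacet
  facet normal 0.0000 0.0000 1.0000
    outer loop
      vertex 14.00 7.00 25.00
      vertex 3.50 0.94 25.00
      vertex 10.50 0.94 25.00
    endloop
  endfacet
  facet normal 0.8659 0.5001 0.0000
    outer loop
      vertex 14.00 7.00 0.00
      vertex 10.50 13.06 0.00
      vertex 10.50 13.06 25.00
    endloop
  endfacet
  facet normal 0.8659 0.5001 0.0000
    outer loop
      vertex 14.00 7.00 0.00
      vertex 10.50 13.06 25.00
      vertex 14.00 7.00 25.00
    endloop
  endfacet
  facet normal 0.0000 1.0000 0.0000
    outer loop
      vertex 10.50 13.06 0.00
      vertex 3.50 13.06 0.00
      vertex 3.50 13.06 25.00
    endloop
  endfacet
  facet normal 0.0000 1.0000 0.0000
    outer loop
      vertex 10.50 13.06 0.00
      vertex 3.50 13.06 25.00
      vertex 10.50 13.06 25.00
    endloop
  endfacet
  facet normal -0.8659 0.5001 0.0000
    outer loop
      vertex 3.50 13.06 0.00
      vertex 0.00 7.00 0.00
      vertex 0.00 7.00 25.00
    endloop
  endfacet
  facet normal -0.8659 0.5001 0.0000
    outer loop
      vertex 3.50 13.06 0.00
      vertex 0.00 7.00 25.00
      vertex 3.50 13.06 25.00
    endloop
  endfacet
  facet normal -0.8659 -0.5001 0.0000
    outer loop
      vertex 0.00 7.00 0.00
      vertex 3.50 0.94 0.00
      vertex 3.50 0.94 25.00
    endloop
  endfacet
  facet normal -0.8659 -0.5001 0.0000
    outer loop
      vertex 0.00 7.00 0.00
      vertex 3.50 0.94 25.00
      vertex 0.00 7.00 25.00
    endloop
  endfacet
  facet normal 0.0000 -1.0000 0.0000
    outer loop
      vertex 3.50 0.94 0.00
      vertex 10.50 0.94 0.00
      vertex 10.50 0.94 25.00
    endloop
  endfacet
  facet normal 0.0000 -1.0000 0.0000
    outer loop
      vertex 3.50 0.94 0.00
      vertex 10.50 0.94 25.00
      vertex 3.50 0.94 25.00
    endloop
  endfacet
  facet normal 0.8659 -0.5001 0.0000
    outer loop
      vertex 10.50 0.94 0.00
      vertex 14.00 7.00 0.00
      vertex 14.00 7.00 25.00
    endloop
  endfacet
  facet normal 0.8659 -0.5001 0.0000
    outer loop
      vertex 10.50 0.94 0.00
      vertex 14.00 7.00 25.00
      vertex 10.50 0.94 25.00
    endloop
  endfacet
endsolid part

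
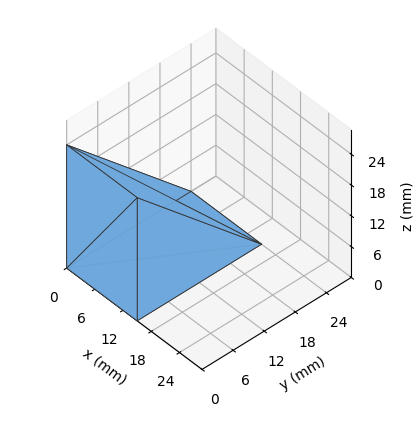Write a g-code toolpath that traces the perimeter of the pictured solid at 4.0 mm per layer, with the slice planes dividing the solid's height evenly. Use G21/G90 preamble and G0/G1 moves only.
Reading the render: the shape is a wedge (ramp): 15 × 24 mm base, rising to 24 mm along the y=0 edge and sloping linearly to z=0 at y=24 (dimensions read to the nearest mm from the axis ticks). For the g-code, the solid's height is divided into equal slices at the stated Δz and each level perimeter traced with G1 moves after a G0 lift.

; perimeter-only toolpath
G21 ; units = mm
G90 ; absolute positioning
G28 ; home
; layer 1
G0 Z4.0
G0 X0.0 Y0.0
G1 X15.0 Y0.0
G1 X15.0 Y20.0
G1 X0.0 Y20.0
G1 X0.0 Y0.0
; layer 2
G0 Z8.0
G0 X0.0 Y0.0
G1 X15.0 Y0.0
G1 X15.0 Y16.0
G1 X0.0 Y16.0
G1 X0.0 Y0.0
; layer 3
G0 Z12.0
G0 X0.0 Y0.0
G1 X15.0 Y0.0
G1 X15.0 Y12.0
G1 X0.0 Y12.0
G1 X0.0 Y0.0
; layer 4
G0 Z16.0
G0 X0.0 Y0.0
G1 X15.0 Y0.0
G1 X15.0 Y8.0
G1 X0.0 Y8.0
G1 X0.0 Y0.0
; layer 5
G0 Z20.0
G0 X0.0 Y0.0
G1 X15.0 Y0.0
G1 X15.0 Y4.0
G1 X0.0 Y4.0
G1 X0.0 Y0.0
M2 ; end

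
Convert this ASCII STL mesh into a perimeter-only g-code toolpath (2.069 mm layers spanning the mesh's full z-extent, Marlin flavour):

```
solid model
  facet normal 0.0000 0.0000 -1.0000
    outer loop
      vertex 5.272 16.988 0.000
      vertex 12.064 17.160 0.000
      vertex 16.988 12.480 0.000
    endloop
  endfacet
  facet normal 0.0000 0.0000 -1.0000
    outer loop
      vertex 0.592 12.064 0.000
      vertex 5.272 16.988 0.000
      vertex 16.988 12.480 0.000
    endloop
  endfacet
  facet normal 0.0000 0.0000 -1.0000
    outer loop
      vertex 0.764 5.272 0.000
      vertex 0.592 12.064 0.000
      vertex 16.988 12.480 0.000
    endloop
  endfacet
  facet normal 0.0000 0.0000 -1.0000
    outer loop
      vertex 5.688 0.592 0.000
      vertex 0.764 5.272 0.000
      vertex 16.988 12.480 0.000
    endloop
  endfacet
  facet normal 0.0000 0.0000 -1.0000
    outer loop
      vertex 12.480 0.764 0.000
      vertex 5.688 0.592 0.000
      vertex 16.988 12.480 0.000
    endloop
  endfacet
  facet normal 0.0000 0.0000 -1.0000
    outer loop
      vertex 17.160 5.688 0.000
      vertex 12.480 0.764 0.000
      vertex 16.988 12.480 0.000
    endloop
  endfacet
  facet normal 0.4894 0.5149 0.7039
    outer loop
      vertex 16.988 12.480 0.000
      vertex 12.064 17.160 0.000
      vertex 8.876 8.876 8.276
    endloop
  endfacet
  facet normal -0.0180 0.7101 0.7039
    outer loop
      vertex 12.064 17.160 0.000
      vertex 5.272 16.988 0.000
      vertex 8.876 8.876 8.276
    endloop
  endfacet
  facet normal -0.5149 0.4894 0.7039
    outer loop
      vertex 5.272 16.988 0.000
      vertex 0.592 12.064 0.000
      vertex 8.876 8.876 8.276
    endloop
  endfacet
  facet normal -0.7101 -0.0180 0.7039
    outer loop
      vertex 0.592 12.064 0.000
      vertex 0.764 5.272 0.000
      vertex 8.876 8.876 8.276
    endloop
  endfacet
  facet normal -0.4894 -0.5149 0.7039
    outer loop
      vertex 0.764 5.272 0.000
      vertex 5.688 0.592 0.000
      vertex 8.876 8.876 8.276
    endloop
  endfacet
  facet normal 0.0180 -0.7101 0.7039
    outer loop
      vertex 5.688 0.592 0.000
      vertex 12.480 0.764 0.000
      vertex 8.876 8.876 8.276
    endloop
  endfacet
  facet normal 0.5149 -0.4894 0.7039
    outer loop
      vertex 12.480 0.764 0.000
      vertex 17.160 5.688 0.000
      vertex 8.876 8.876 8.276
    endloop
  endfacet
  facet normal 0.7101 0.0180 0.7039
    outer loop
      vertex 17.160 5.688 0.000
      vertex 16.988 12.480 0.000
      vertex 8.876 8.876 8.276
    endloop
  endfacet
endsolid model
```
; perimeter-only toolpath
G21 ; units = mm
G90 ; absolute positioning
G28 ; home
; layer 1
G0 Z2.069
G0 X14.960 Y11.579
G1 X11.267 Y15.089
G1 X6.173 Y14.960
G1 X2.663 Y11.267
G1 X2.792 Y6.173
G1 X6.485 Y2.663
G1 X11.579 Y2.792
G1 X15.089 Y6.485
G1 X14.960 Y11.579
; layer 2
G0 Z4.138
G0 X12.932 Y10.678
G1 X10.470 Y13.018
G1 X7.074 Y12.932
G1 X4.734 Y10.470
G1 X4.820 Y7.074
G1 X7.282 Y4.734
G1 X10.678 Y4.820
G1 X13.018 Y7.282
G1 X12.932 Y10.678
; layer 3
G0 Z6.207
G0 X10.904 Y9.777
G1 X9.673 Y10.947
G1 X7.975 Y10.904
G1 X6.805 Y9.673
G1 X6.848 Y7.975
G1 X8.079 Y6.805
G1 X9.777 Y6.848
G1 X10.947 Y8.079
G1 X10.904 Y9.777
M2 ; end

The solid is a regular 8-sided pyramid, base circumscribed radius ≈ 8.88 mm, apex at z ≈ 8.28 mm. Slicing at Δz = 2.069 mm — 4 equal slices spanning the solid's height, so layer i sits at z = i·h/4 — gives 3 non-empty perimeters. Each is a 8-segment closed polygon; G0 lifts to the layer z and rapids to the start vertex, then G1 traces the edges. The cross-section shrinks linearly with z (the slice at the apex is degenerate and omitted).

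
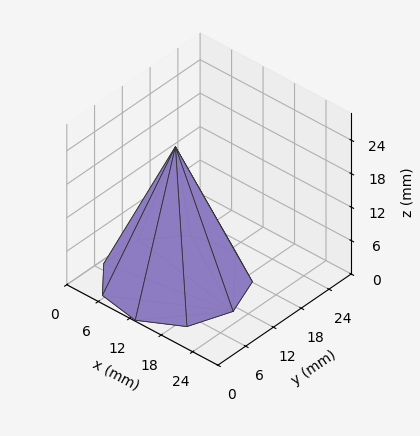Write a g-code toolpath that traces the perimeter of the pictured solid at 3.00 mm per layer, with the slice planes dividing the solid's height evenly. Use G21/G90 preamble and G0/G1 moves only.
Reading the render: the shape is a regular 9-sided pyramid, base circumscribed radius ≈ 11 mm, apex at z ≈ 24 mm (dimensions read to the nearest mm from the axis ticks). For the g-code, the solid's height is divided into equal slices at the stated Δz and each level perimeter traced with G1 moves after a G0 lift.

; perimeter-only toolpath
G21 ; units = mm
G90 ; absolute positioning
G28 ; home
; layer 1
G0 Z3.00
G0 X20.62 Y11.00
G1 X18.38 Y17.19
G1 X12.67 Y20.48
G1 X6.19 Y19.34
G1 X1.95 Y14.29
G1 X1.95 Y7.71
G1 X6.19 Y2.66
G1 X12.67 Y1.52
G1 X18.38 Y4.81
G1 X20.62 Y11.00
; layer 2
G0 Z6.00
G0 X19.25 Y11.00
G1 X17.32 Y16.30
G1 X12.43 Y19.12
G1 X6.88 Y18.15
G1 X3.25 Y13.82
G1 X3.25 Y8.18
G1 X6.88 Y3.85
G1 X12.43 Y2.88
G1 X17.32 Y5.70
G1 X19.25 Y11.00
; layer 3
G0 Z9.00
G0 X17.88 Y11.00
G1 X16.27 Y15.42
G1 X12.19 Y17.77
G1 X7.56 Y16.96
G1 X4.54 Y13.35
G1 X4.54 Y8.65
G1 X7.56 Y5.04
G1 X12.19 Y4.23
G1 X16.27 Y6.58
G1 X17.88 Y11.00
; layer 4
G0 Z12.00
G0 X16.50 Y11.00
G1 X15.21 Y14.54
G1 X11.96 Y16.41
G1 X8.25 Y15.77
G1 X5.83 Y12.88
G1 X5.83 Y9.12
G1 X8.25 Y6.24
G1 X11.96 Y5.58
G1 X15.21 Y7.46
G1 X16.50 Y11.00
; layer 5
G0 Z15.00
G0 X15.12 Y11.00
G1 X14.16 Y13.65
G1 X11.72 Y15.06
G1 X8.94 Y14.57
G1 X7.12 Y12.41
G1 X7.12 Y9.59
G1 X8.94 Y7.43
G1 X11.72 Y6.94
G1 X14.16 Y8.35
G1 X15.12 Y11.00
; layer 6
G0 Z18.00
G0 X13.75 Y11.00
G1 X13.11 Y12.77
G1 X11.48 Y13.71
G1 X9.62 Y13.38
G1 X8.41 Y11.94
G1 X8.41 Y10.06
G1 X9.62 Y8.62
G1 X11.48 Y8.29
G1 X13.11 Y9.23
G1 X13.75 Y11.00
; layer 7
G0 Z21.00
G0 X12.38 Y11.00
G1 X12.05 Y11.88
G1 X11.24 Y12.35
G1 X10.31 Y12.19
G1 X9.71 Y11.47
G1 X9.71 Y10.53
G1 X10.31 Y9.81
G1 X11.24 Y9.65
G1 X12.05 Y10.12
G1 X12.38 Y11.00
M2 ; end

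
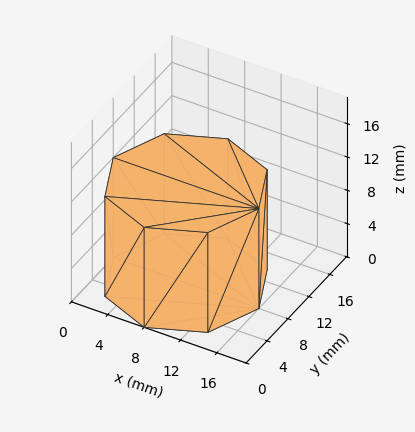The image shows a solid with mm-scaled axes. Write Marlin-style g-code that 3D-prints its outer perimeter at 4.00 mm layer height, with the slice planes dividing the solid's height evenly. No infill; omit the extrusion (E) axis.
Reading the render: the shape is a regular 8-sided prism (a cylinder approximated with 8 flat sides), circumscribed radius ≈ 8 mm, height ≈ 12 mm (dimensions read to the nearest mm from the axis ticks). For the g-code, the solid's height is divided into equal slices at the stated Δz and each level perimeter traced with G1 moves after a G0 lift.

; perimeter-only toolpath
G21 ; units = mm
G90 ; absolute positioning
G28 ; home
; layer 1
G0 Z4.00
G0 X16.00 Y8.00
G1 X13.66 Y13.66
G1 X8.00 Y16.00
G1 X2.34 Y13.66
G1 X0.00 Y8.00
G1 X2.34 Y2.34
G1 X8.00 Y0.00
G1 X13.66 Y2.34
G1 X16.00 Y8.00
; layer 2
G0 Z8.00
G0 X16.00 Y8.00
G1 X13.66 Y13.66
G1 X8.00 Y16.00
G1 X2.34 Y13.66
G1 X0.00 Y8.00
G1 X2.34 Y2.34
G1 X8.00 Y0.00
G1 X13.66 Y2.34
G1 X16.00 Y8.00
; layer 3
G0 Z12.00
G0 X16.00 Y8.00
G1 X13.66 Y13.66
G1 X8.00 Y16.00
G1 X2.34 Y13.66
G1 X0.00 Y8.00
G1 X2.34 Y2.34
G1 X8.00 Y0.00
G1 X13.66 Y2.34
G1 X16.00 Y8.00
M2 ; end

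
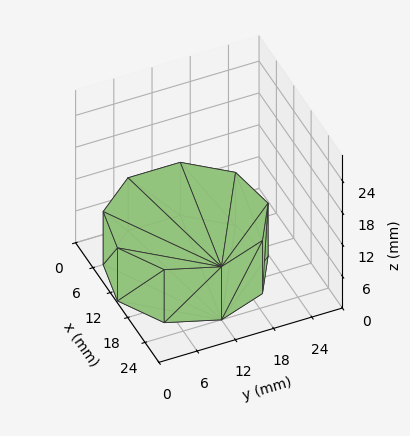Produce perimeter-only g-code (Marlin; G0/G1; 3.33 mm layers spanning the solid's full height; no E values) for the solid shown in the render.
Reading the render: the shape is a regular 9-sided prism (a cylinder approximated with 9 flat sides), circumscribed radius ≈ 12 mm, height ≈ 10 mm (dimensions read to the nearest mm from the axis ticks). For the g-code, the solid's height is divided into equal slices at the stated Δz and each level perimeter traced with G1 moves after a G0 lift.

; perimeter-only toolpath
G21 ; units = mm
G90 ; absolute positioning
G28 ; home
; layer 1
G0 Z3.33
G0 X24.00 Y12.00
G1 X21.19 Y19.71
G1 X14.08 Y23.82
G1 X6.00 Y22.39
G1 X0.72 Y16.10
G1 X0.72 Y7.90
G1 X6.00 Y1.61
G1 X14.08 Y0.18
G1 X21.19 Y4.29
G1 X24.00 Y12.00
; layer 2
G0 Z6.67
G0 X24.00 Y12.00
G1 X21.19 Y19.71
G1 X14.08 Y23.82
G1 X6.00 Y22.39
G1 X0.72 Y16.10
G1 X0.72 Y7.90
G1 X6.00 Y1.61
G1 X14.08 Y0.18
G1 X21.19 Y4.29
G1 X24.00 Y12.00
; layer 3
G0 Z10.00
G0 X24.00 Y12.00
G1 X21.19 Y19.71
G1 X14.08 Y23.82
G1 X6.00 Y22.39
G1 X0.72 Y16.10
G1 X0.72 Y7.90
G1 X6.00 Y1.61
G1 X14.08 Y0.18
G1 X21.19 Y4.29
G1 X24.00 Y12.00
M2 ; end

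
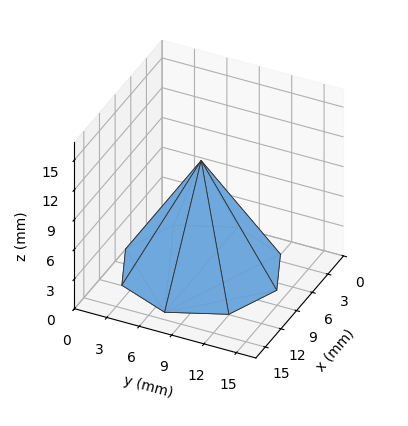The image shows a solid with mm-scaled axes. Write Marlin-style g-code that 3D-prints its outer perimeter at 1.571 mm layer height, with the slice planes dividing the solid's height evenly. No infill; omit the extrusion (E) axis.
Reading the render: the shape is a regular 8-sided pyramid, base circumscribed radius ≈ 7 mm, apex at z ≈ 11 mm (dimensions read to the nearest mm from the axis ticks). For the g-code, the solid's height is divided into equal slices at the stated Δz and each level perimeter traced with G1 moves after a G0 lift.

; perimeter-only toolpath
G21 ; units = mm
G90 ; absolute positioning
G28 ; home
; layer 1
G0 Z1.571
G0 X13.000 Y7.000
G1 X11.243 Y11.243
G1 X7.000 Y13.000
G1 X2.757 Y11.243
G1 X1.000 Y7.000
G1 X2.757 Y2.757
G1 X7.000 Y1.000
G1 X11.243 Y2.757
G1 X13.000 Y7.000
; layer 2
G0 Z3.143
G0 X12.000 Y7.000
G1 X10.536 Y10.536
G1 X7.000 Y12.000
G1 X3.464 Y10.536
G1 X2.000 Y7.000
G1 X3.464 Y3.464
G1 X7.000 Y2.000
G1 X10.536 Y3.464
G1 X12.000 Y7.000
; layer 3
G0 Z4.714
G0 X11.000 Y7.000
G1 X9.829 Y9.829
G1 X7.000 Y11.000
G1 X4.171 Y9.829
G1 X3.000 Y7.000
G1 X4.171 Y4.171
G1 X7.000 Y3.000
G1 X9.829 Y4.171
G1 X11.000 Y7.000
; layer 4
G0 Z6.286
G0 X10.000 Y7.000
G1 X9.121 Y9.121
G1 X7.000 Y10.000
G1 X4.879 Y9.121
G1 X4.000 Y7.000
G1 X4.879 Y4.879
G1 X7.000 Y4.000
G1 X9.121 Y4.879
G1 X10.000 Y7.000
; layer 5
G0 Z7.857
G0 X9.000 Y7.000
G1 X8.414 Y8.414
G1 X7.000 Y9.000
G1 X5.586 Y8.414
G1 X5.000 Y7.000
G1 X5.586 Y5.586
G1 X7.000 Y5.000
G1 X8.414 Y5.586
G1 X9.000 Y7.000
; layer 6
G0 Z9.429
G0 X8.000 Y7.000
G1 X7.707 Y7.707
G1 X7.000 Y8.000
G1 X6.293 Y7.707
G1 X6.000 Y7.000
G1 X6.293 Y6.293
G1 X7.000 Y6.000
G1 X7.707 Y6.293
G1 X8.000 Y7.000
M2 ; end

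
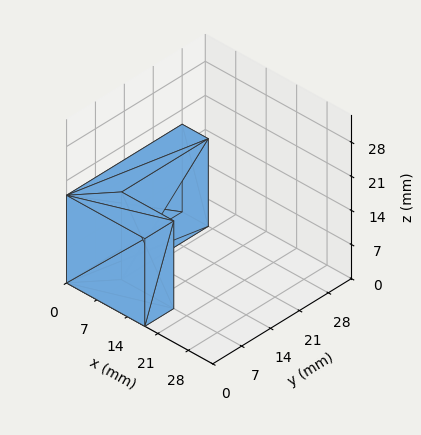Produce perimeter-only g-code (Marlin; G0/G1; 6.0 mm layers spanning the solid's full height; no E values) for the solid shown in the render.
Reading the render: the shape is an L-shaped prism: outer 18 × 28 mm, arm thicknesses ≈ 7 mm (horizontal) and 6 mm (vertical), extruded 18 mm in z (dimensions read to the nearest mm from the axis ticks). For the g-code, the solid's height is divided into equal slices at the stated Δz and each level perimeter traced with G1 moves after a G0 lift.

; perimeter-only toolpath
G21 ; units = mm
G90 ; absolute positioning
G28 ; home
; layer 1
G0 Z6.0
G0 X0.0 Y0.0
G1 X18.0 Y0.0
G1 X18.0 Y7.0
G1 X6.0 Y7.0
G1 X6.0 Y28.0
G1 X0.0 Y28.0
G1 X0.0 Y0.0
; layer 2
G0 Z12.0
G0 X0.0 Y0.0
G1 X18.0 Y0.0
G1 X18.0 Y7.0
G1 X6.0 Y7.0
G1 X6.0 Y28.0
G1 X0.0 Y28.0
G1 X0.0 Y0.0
; layer 3
G0 Z18.0
G0 X0.0 Y0.0
G1 X18.0 Y0.0
G1 X18.0 Y7.0
G1 X6.0 Y7.0
G1 X6.0 Y28.0
G1 X0.0 Y28.0
G1 X0.0 Y0.0
M2 ; end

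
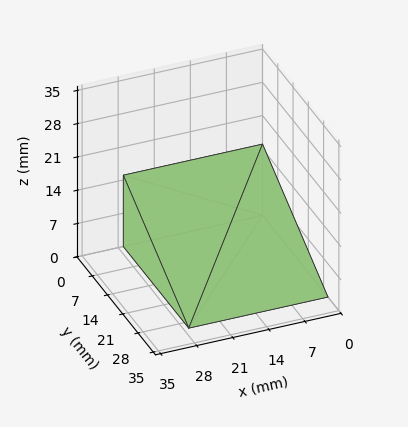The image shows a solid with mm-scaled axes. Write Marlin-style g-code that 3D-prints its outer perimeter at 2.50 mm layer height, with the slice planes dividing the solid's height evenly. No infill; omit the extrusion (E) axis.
Reading the render: the shape is a wedge (ramp): 27 × 30 mm base, rising to 15 mm along the y=0 edge and sloping linearly to z=0 at y=30 (dimensions read to the nearest mm from the axis ticks). For the g-code, the solid's height is divided into equal slices at the stated Δz and each level perimeter traced with G1 moves after a G0 lift.

; perimeter-only toolpath
G21 ; units = mm
G90 ; absolute positioning
G28 ; home
; layer 1
G0 Z2.50
G0 X0.00 Y0.00
G1 X27.00 Y0.00
G1 X27.00 Y25.00
G1 X0.00 Y25.00
G1 X0.00 Y0.00
; layer 2
G0 Z5.00
G0 X0.00 Y0.00
G1 X27.00 Y0.00
G1 X27.00 Y20.00
G1 X0.00 Y20.00
G1 X0.00 Y0.00
; layer 3
G0 Z7.50
G0 X0.00 Y0.00
G1 X27.00 Y0.00
G1 X27.00 Y15.00
G1 X0.00 Y15.00
G1 X0.00 Y0.00
; layer 4
G0 Z10.00
G0 X0.00 Y0.00
G1 X27.00 Y0.00
G1 X27.00 Y10.00
G1 X0.00 Y10.00
G1 X0.00 Y0.00
; layer 5
G0 Z12.50
G0 X0.00 Y0.00
G1 X27.00 Y0.00
G1 X27.00 Y5.00
G1 X0.00 Y5.00
G1 X0.00 Y0.00
M2 ; end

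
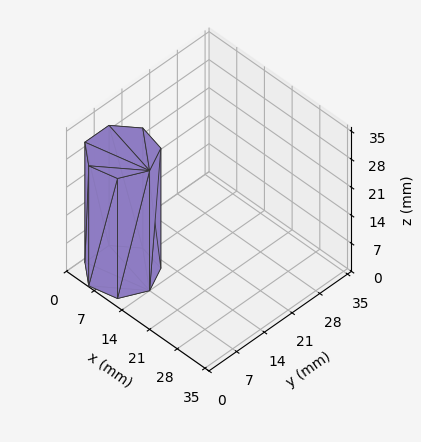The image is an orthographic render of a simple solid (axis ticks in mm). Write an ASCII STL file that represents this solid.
Reading the render: the shape is a regular 7-sided prism (a cylinder approximated with 7 flat sides), circumscribed radius ≈ 7 mm, height ≈ 30 mm (dimensions read to the nearest mm from the axis ticks). For the STL, each face is triangulated and given an outward normal.

solid part
  facet normal 0.0000 0.0000 -1.0000
    outer loop
      vertex 5.442 13.824 0.000
      vertex 11.364 12.473 0.000
      vertex 14.000 7.000 0.000
    endloop
  endfacet
  facet normal 0.0000 0.0000 -1.0000
    outer loop
      vertex 0.693 10.037 0.000
      vertex 5.442 13.824 0.000
      vertex 14.000 7.000 0.000
    endloop
  endfacet
  facet normal 0.0000 0.0000 -1.0000
    outer loop
      vertex 0.693 3.963 0.000
      vertex 0.693 10.037 0.000
      vertex 14.000 7.000 0.000
    endloop
  endfacet
  facet normal 0.0000 0.0000 -1.0000
    outer loop
      vertex 5.442 0.176 0.000
      vertex 0.693 3.963 0.000
      vertex 14.000 7.000 0.000
    endloop
  endfacet
  facet normal 0.0000 0.0000 -1.0000
    outer loop
      vertex 11.364 1.527 0.000
      vertex 5.442 0.176 0.000
      vertex 14.000 7.000 0.000
    endloop
  endfacet
  facet normal 0.0000 0.0000 1.0000
    outer loop
      vertex 14.000 7.000 30.000
      vertex 11.364 12.473 30.000
      vertex 5.442 13.824 30.000
    endloop
  endfacet
  facet normal 0.0000 0.0000 1.0000
    outer loop
      vertex 14.000 7.000 30.000
      vertex 5.442 13.824 30.000
      vertex 0.693 10.037 30.000
    endloop
  endfacet
  facet normal 0.0000 0.0000 1.0000
    outer loop
      vertex 14.000 7.000 30.000
      vertex 0.693 10.037 30.000
      vertex 0.693 3.963 30.000
    endloop
  endfacet
  facet normal 0.0000 0.0000 1.0000
    outer loop
      vertex 14.000 7.000 30.000
      vertex 0.693 3.963 30.000
      vertex 5.442 0.176 30.000
    endloop
  endfacet
  facet normal 0.0000 0.0000 1.0000
    outer loop
      vertex 14.000 7.000 30.000
      vertex 5.442 0.176 30.000
      vertex 11.364 1.527 30.000
    endloop
  endfacet
  facet normal 0.9009 0.4339 0.0000
    outer loop
      vertex 14.000 7.000 0.000
      vertex 11.364 12.473 0.000
      vertex 11.364 12.473 30.000
    endloop
  endfacet
  facet normal 0.9009 0.4339 0.0000
    outer loop
      vertex 14.000 7.000 0.000
      vertex 11.364 12.473 30.000
      vertex 14.000 7.000 30.000
    endloop
  endfacet
  facet normal 0.2224 0.9750 0.0000
    outer loop
      vertex 11.364 12.473 0.000
      vertex 5.442 13.824 0.000
      vertex 5.442 13.824 30.000
    endloop
  endfacet
  facet normal 0.2224 0.9750 0.0000
    outer loop
      vertex 11.364 12.473 0.000
      vertex 5.442 13.824 30.000
      vertex 11.364 12.473 30.000
    endloop
  endfacet
  facet normal -0.6235 0.7818 0.0000
    outer loop
      vertex 5.442 13.824 0.000
      vertex 0.693 10.037 0.000
      vertex 0.693 10.037 30.000
    endloop
  endfacet
  facet normal -0.6235 0.7818 0.0000
    outer loop
      vertex 5.442 13.824 0.000
      vertex 0.693 10.037 30.000
      vertex 5.442 13.824 30.000
    endloop
  endfacet
  facet normal -1.0000 0.0000 0.0000
    outer loop
      vertex 0.693 10.037 0.000
      vertex 0.693 3.963 0.000
      vertex 0.693 3.963 30.000
    endloop
  endfacet
  facet normal -1.0000 0.0000 0.0000
    outer loop
      vertex 0.693 10.037 0.000
      vertex 0.693 3.963 30.000
      vertex 0.693 10.037 30.000
    endloop
  endfacet
  facet normal -0.6235 -0.7818 0.0000
    outer loop
      vertex 0.693 3.963 0.000
      vertex 5.442 0.176 0.000
      vertex 5.442 0.176 30.000
    endloop
  endfacet
  facet normal -0.6235 -0.7818 0.0000
    outer loop
      vertex 0.693 3.963 0.000
      vertex 5.442 0.176 30.000
      vertex 0.693 3.963 30.000
    endloop
  endfacet
  facet normal 0.2224 -0.9750 0.0000
    outer loop
      vertex 5.442 0.176 0.000
      vertex 11.364 1.527 0.000
      vertex 11.364 1.527 30.000
    endloop
  endfacet
  facet normal 0.2224 -0.9750 0.0000
    outer loop
      vertex 5.442 0.176 0.000
      vertex 11.364 1.527 30.000
      vertex 5.442 0.176 30.000
    endloop
  endfacet
  facet normal 0.9009 -0.4339 0.0000
    outer loop
      vertex 11.364 1.527 0.000
      vertex 14.000 7.000 0.000
      vertex 14.000 7.000 30.000
    endloop
  endfacet
  facet normal 0.9009 -0.4339 0.0000
    outer loop
      vertex 11.364 1.527 0.000
      vertex 14.000 7.000 30.000
      vertex 11.364 1.527 30.000
    endloop
  endfacet
endsolid part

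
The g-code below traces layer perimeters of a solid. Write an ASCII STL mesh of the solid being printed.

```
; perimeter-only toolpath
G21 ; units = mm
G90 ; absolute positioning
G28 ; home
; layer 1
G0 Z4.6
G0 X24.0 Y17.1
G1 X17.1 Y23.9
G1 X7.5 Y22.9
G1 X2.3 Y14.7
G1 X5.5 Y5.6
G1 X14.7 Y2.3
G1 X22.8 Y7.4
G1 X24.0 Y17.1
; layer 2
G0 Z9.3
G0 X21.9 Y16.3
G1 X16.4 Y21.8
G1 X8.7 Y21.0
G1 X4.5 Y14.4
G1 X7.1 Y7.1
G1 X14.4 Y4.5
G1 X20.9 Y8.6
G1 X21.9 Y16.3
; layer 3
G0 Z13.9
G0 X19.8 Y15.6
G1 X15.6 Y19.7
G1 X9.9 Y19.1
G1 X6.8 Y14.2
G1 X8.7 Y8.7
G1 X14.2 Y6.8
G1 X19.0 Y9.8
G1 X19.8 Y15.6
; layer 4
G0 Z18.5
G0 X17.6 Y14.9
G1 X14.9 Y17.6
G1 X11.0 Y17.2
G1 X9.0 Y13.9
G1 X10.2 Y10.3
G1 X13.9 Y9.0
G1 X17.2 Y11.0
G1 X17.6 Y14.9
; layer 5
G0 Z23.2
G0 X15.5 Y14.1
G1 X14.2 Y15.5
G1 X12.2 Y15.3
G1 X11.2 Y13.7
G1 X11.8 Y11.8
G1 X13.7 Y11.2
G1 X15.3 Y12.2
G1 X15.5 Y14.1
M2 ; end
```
solid part
  facet normal 0.0000 0.0000 -1.0000
    outer loop
      vertex 6.3 24.8 0.0
      vertex 17.9 26.0 0.0
      vertex 26.1 17.8 0.0
    endloop
  endfacet
  facet normal 0.0000 0.0000 -1.0000
    outer loop
      vertex 0.1 14.9 0.0
      vertex 6.3 24.8 0.0
      vertex 26.1 17.8 0.0
    endloop
  endfacet
  facet normal 0.0000 0.0000 -1.0000
    outer loop
      vertex 3.9 4.0 0.0
      vertex 0.1 14.9 0.0
      vertex 26.1 17.8 0.0
    endloop
  endfacet
  facet normal 0.0000 0.0000 -1.0000
    outer loop
      vertex 14.9 0.1 0.0
      vertex 3.9 4.0 0.0
      vertex 26.1 17.8 0.0
    endloop
  endfacet
  facet normal 0.0000 0.0000 -1.0000
    outer loop
      vertex 24.7 6.2 0.0
      vertex 14.9 0.1 0.0
      vertex 26.1 17.8 0.0
    endloop
  endfacet
  facet normal 0.6484 0.6484 0.3989
    outer loop
      vertex 26.1 17.8 0.0
      vertex 17.9 26.0 0.0
      vertex 13.4 13.4 27.8
    endloop
  endfacet
  facet normal -0.0944 0.9124 0.3983
    outer loop
      vertex 17.9 26.0 0.0
      vertex 6.3 24.8 0.0
      vertex 13.4 13.4 27.8
    endloop
  endfacet
  facet normal -0.7774 0.4869 0.3982
    outer loop
      vertex 6.3 24.8 0.0
      vertex 0.1 14.9 0.0
      vertex 13.4 13.4 27.8
    endloop
  endfacet
  facet normal -0.8662 -0.3020 0.3981
    outer loop
      vertex 0.1 14.9 0.0
      vertex 3.9 4.0 0.0
      vertex 13.4 13.4 27.8
    endloop
  endfacet
  facet normal -0.3067 -0.8650 0.3973
    outer loop
      vertex 3.9 4.0 0.0
      vertex 14.9 0.1 0.0
      vertex 13.4 13.4 27.8
    endloop
  endfacet
  facet normal 0.4846 -0.7786 0.3986
    outer loop
      vertex 14.9 0.1 0.0
      vertex 24.7 6.2 0.0
      vertex 13.4 13.4 27.8
    endloop
  endfacet
  facet normal 0.9105 -0.1099 0.3986
    outer loop
      vertex 24.7 6.2 0.0
      vertex 26.1 17.8 0.0
      vertex 13.4 13.4 27.8
    endloop
  endfacet
endsolid part

The G0 Z moves step by Δz≈4.6 mm. The G1 loops shrink linearly with z, so the solid tapers from its base footprint up to z≈27.8. Closing with a flat bottom cap and the tapered top and triangulating gives 12 facets — a regular 7-sided pyramid, base circumscribed radius ≈ 13.4 mm, apex at z ≈ 27.8 mm.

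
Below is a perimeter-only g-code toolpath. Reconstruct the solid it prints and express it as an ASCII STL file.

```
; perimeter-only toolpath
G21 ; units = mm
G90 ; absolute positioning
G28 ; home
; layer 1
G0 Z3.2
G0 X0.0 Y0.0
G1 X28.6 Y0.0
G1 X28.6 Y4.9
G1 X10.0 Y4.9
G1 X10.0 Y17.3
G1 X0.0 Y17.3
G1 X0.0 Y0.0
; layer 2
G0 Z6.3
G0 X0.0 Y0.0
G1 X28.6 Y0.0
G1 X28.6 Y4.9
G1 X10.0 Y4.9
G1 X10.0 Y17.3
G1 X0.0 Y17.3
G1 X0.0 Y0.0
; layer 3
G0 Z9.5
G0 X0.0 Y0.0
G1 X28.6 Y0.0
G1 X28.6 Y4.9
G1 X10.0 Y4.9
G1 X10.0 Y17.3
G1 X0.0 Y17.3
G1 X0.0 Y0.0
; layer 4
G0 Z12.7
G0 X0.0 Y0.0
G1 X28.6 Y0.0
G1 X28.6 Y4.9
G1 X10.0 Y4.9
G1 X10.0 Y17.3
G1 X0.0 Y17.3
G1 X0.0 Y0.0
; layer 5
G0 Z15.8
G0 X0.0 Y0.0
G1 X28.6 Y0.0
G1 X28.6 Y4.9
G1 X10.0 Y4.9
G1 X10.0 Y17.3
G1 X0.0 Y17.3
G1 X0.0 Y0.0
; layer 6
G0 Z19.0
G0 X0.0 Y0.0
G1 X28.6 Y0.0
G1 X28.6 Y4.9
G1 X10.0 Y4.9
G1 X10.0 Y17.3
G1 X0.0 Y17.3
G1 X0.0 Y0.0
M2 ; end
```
solid part
  facet normal 0.0000 0.0000 -1.0000
    outer loop
      vertex 28.6 4.9 0.0
      vertex 28.6 0.0 0.0
      vertex 0.0 0.0 0.0
    endloop
  endfacet
  facet normal 0.0000 0.0000 -1.0000
    outer loop
      vertex 10.0 4.9 0.0
      vertex 28.6 4.9 0.0
      vertex 0.0 0.0 0.0
    endloop
  endfacet
  facet normal 0.0000 0.0000 -1.0000
    outer loop
      vertex 10.0 17.3 0.0
      vertex 10.0 4.9 0.0
      vertex 0.0 0.0 0.0
    endloop
  endfacet
  facet normal 0.0000 0.0000 -1.0000
    outer loop
      vertex 0.0 17.3 0.0
      vertex 10.0 17.3 0.0
      vertex 0.0 0.0 0.0
    endloop
  endfacet
  facet normal 0.0000 0.0000 1.0000
    outer loop
      vertex 0.0 0.0 19.0
      vertex 28.6 0.0 19.0
      vertex 28.6 4.9 19.0
    endloop
  endfacet
  facet normal 0.0000 0.0000 1.0000
    outer loop
      vertex 0.0 0.0 19.0
      vertex 28.6 4.9 19.0
      vertex 10.0 4.9 19.0
    endloop
  endfacet
  facet normal 0.0000 0.0000 1.0000
    outer loop
      vertex 0.0 0.0 19.0
      vertex 10.0 4.9 19.0
      vertex 10.0 17.3 19.0
    endloop
  endfacet
  facet normal 0.0000 0.0000 1.0000
    outer loop
      vertex 0.0 0.0 19.0
      vertex 10.0 17.3 19.0
      vertex 0.0 17.3 19.0
    endloop
  endfacet
  facet normal 0.0000 -1.0000 0.0000
    outer loop
      vertex 0.0 0.0 0.0
      vertex 28.6 0.0 0.0
      vertex 28.6 0.0 19.0
    endloop
  endfacet
  facet normal 0.0000 -1.0000 0.0000
    outer loop
      vertex 0.0 0.0 0.0
      vertex 28.6 0.0 19.0
      vertex 0.0 0.0 19.0
    endloop
  endfacet
  facet normal 1.0000 0.0000 0.0000
    outer loop
      vertex 28.6 0.0 0.0
      vertex 28.6 4.9 0.0
      vertex 28.6 4.9 19.0
    endloop
  endfacet
  facet normal 1.0000 0.0000 0.0000
    outer loop
      vertex 28.6 0.0 0.0
      vertex 28.6 4.9 19.0
      vertex 28.6 0.0 19.0
    endloop
  endfacet
  facet normal 0.0000 1.0000 0.0000
    outer loop
      vertex 28.6 4.9 0.0
      vertex 10.0 4.9 0.0
      vertex 10.0 4.9 19.0
    endloop
  endfacet
  facet normal 0.0000 1.0000 0.0000
    outer loop
      vertex 28.6 4.9 0.0
      vertex 10.0 4.9 19.0
      vertex 28.6 4.9 19.0
    endloop
  endfacet
  facet normal 1.0000 0.0000 0.0000
    outer loop
      vertex 10.0 4.9 0.0
      vertex 10.0 17.3 0.0
      vertex 10.0 17.3 19.0
    endloop
  endfacet
  facet normal 1.0000 0.0000 0.0000
    outer loop
      vertex 10.0 4.9 0.0
      vertex 10.0 17.3 19.0
      vertex 10.0 4.9 19.0
    endloop
  endfacet
  facet normal 0.0000 1.0000 0.0000
    outer loop
      vertex 10.0 17.3 0.0
      vertex 0.0 17.3 0.0
      vertex 0.0 17.3 19.0
    endloop
  endfacet
  facet normal 0.0000 1.0000 0.0000
    outer loop
      vertex 10.0 17.3 0.0
      vertex 0.0 17.3 19.0
      vertex 10.0 17.3 19.0
    endloop
  endfacet
  facet normal -1.0000 0.0000 0.0000
    outer loop
      vertex 0.0 17.3 0.0
      vertex 0.0 0.0 0.0
      vertex 0.0 0.0 19.0
    endloop
  endfacet
  facet normal -1.0000 0.0000 0.0000
    outer loop
      vertex 0.0 17.3 0.0
      vertex 0.0 0.0 19.0
      vertex 0.0 17.3 19.0
    endloop
  endfacet
endsolid part

The G0 Z moves step by Δz≈3.2 mm. Every layer's G1 loop is the same polygon, so the solid is a straight extrusion of it from z=0 to z≈19. Closing with flat bottom and top caps and triangulating gives 20 facets — an L-shaped prism: outer 28.6 × 17.3 mm, arm thicknesses ≈ 4.9 mm (horizontal) and 10 mm (vertical), extruded 19 mm in z.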